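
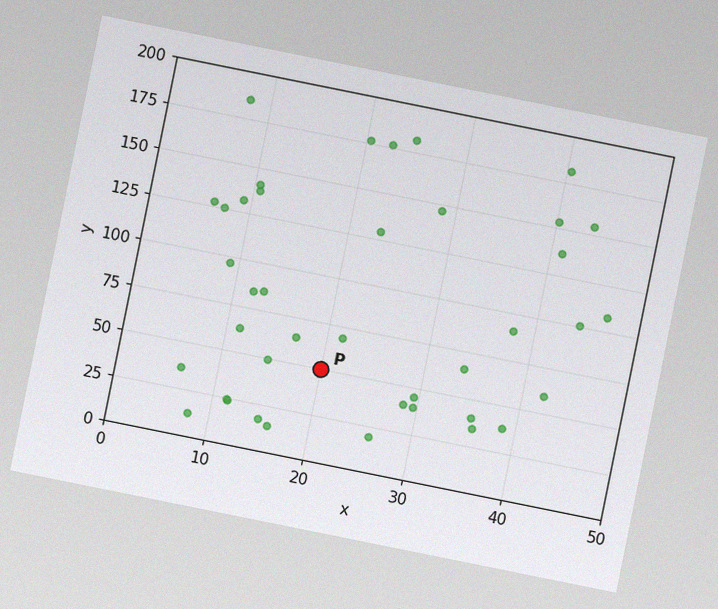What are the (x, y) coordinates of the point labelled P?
The chart is tilted about 11° clockwise, with some photo noise. Following the gridlines from P to each axis, P sits at (20, 50).

(20, 50)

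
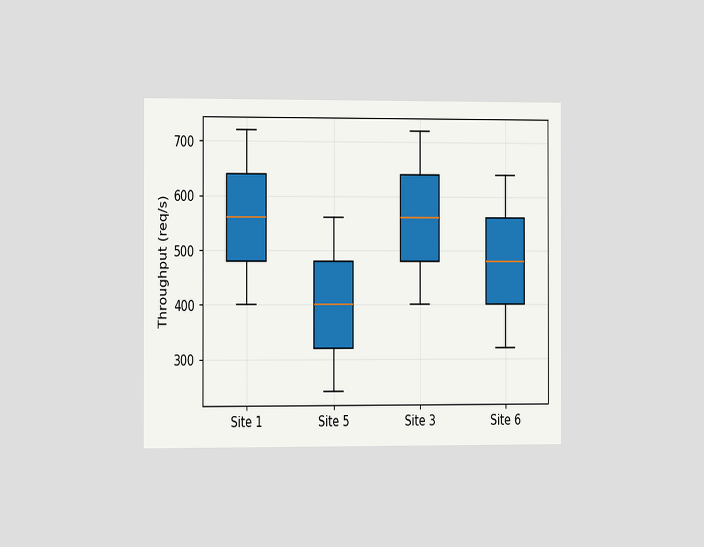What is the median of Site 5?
The chart is viewed slightly from the left. The median line in the Site 5 box sits at 400req/s.

400req/s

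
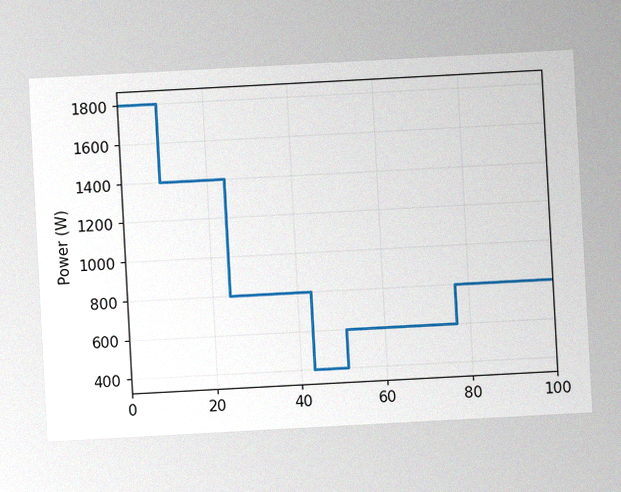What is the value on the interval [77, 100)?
The chart is tilted about 3° counter-clockwise, with some photo noise. On [77, 100) the step sits at 800W.

800W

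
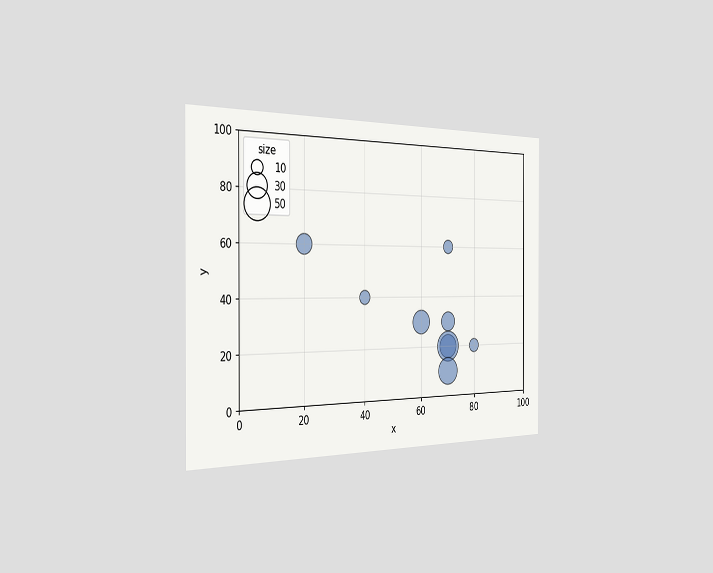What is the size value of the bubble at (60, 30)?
30

The chart is viewed slightly from the left. Matching the bubble at (60, 30) against the size legend gives 30.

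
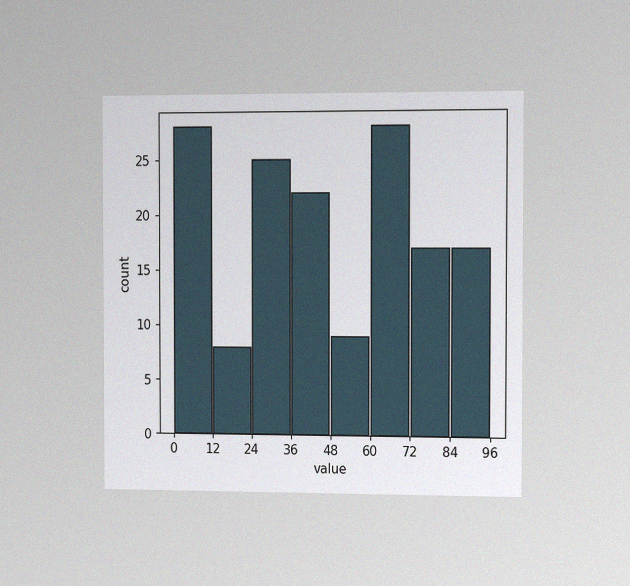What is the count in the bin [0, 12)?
28

The chart is viewed slightly from the right, with some photo noise. The [0, 12) bin has height 28.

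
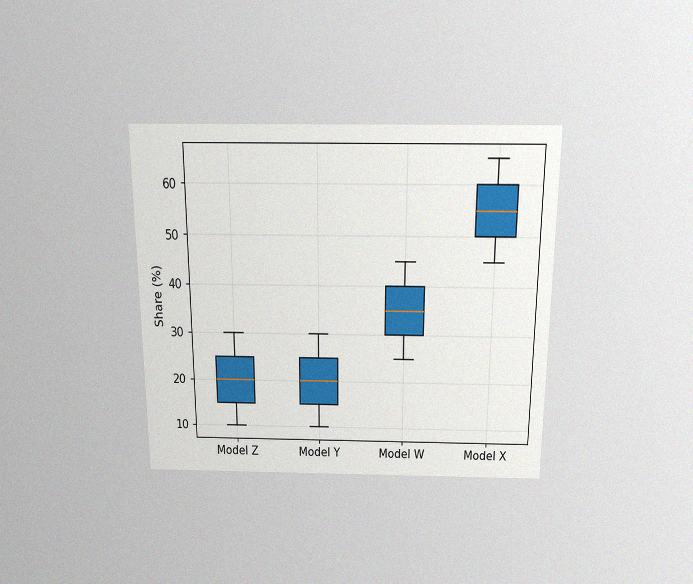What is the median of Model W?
35%

The chart is viewed slightly from above, with some photo noise. The median line in the Model W box sits at 35%.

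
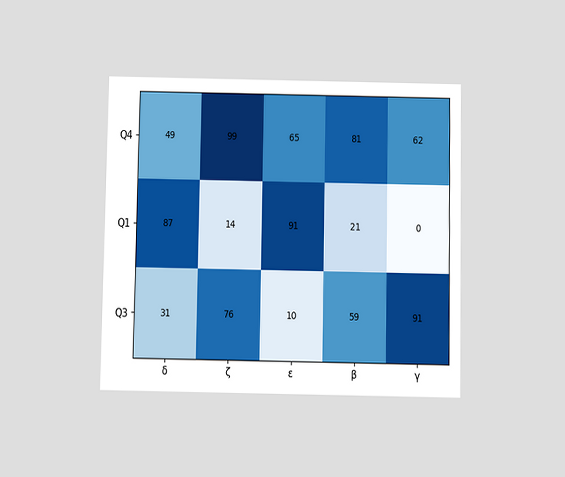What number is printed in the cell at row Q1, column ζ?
14

The chart is viewed slightly from below. The (Q1, ζ) cell reads 14.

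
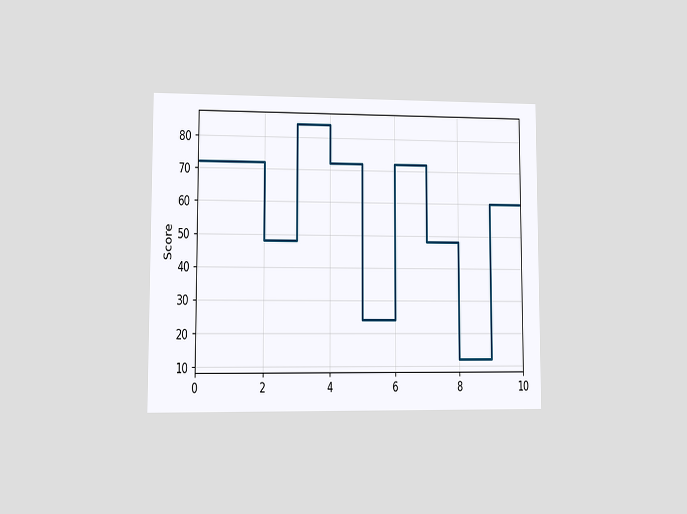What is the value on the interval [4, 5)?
72

The chart is viewed at a slight angle. On [4, 5) the step sits at 72.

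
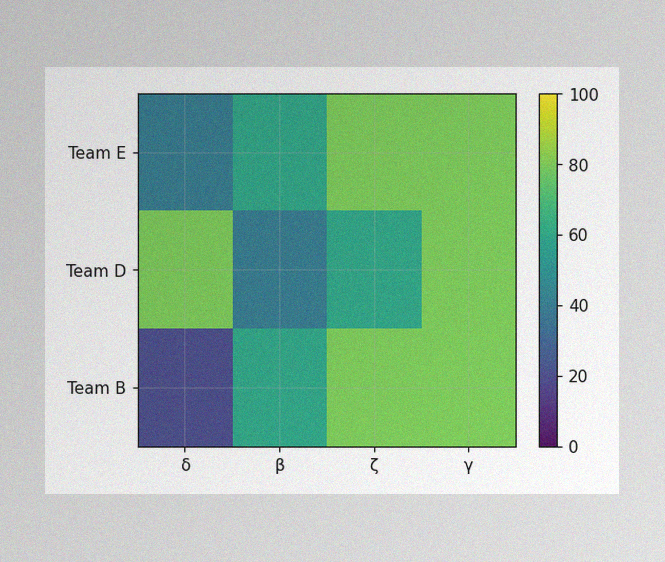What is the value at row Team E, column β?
60

The image has some photo noise and uneven lighting. Matching cell (Team E, β) against the colorbar gives 60.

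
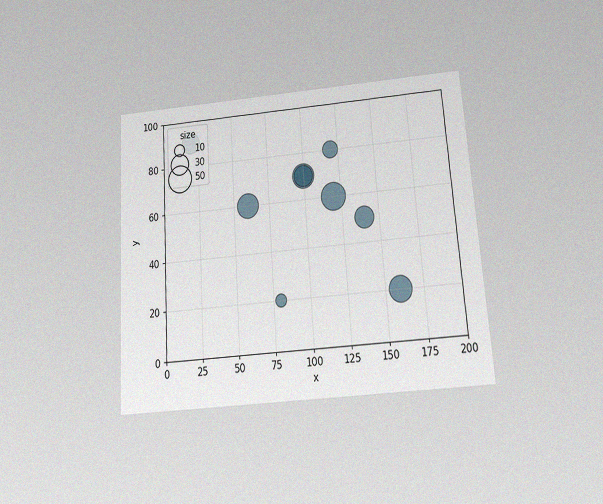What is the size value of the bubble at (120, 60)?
50

The chart is tilted about 4° counter-clockwise and viewed slightly from below, with some photo noise. Matching the bubble at (120, 60) against the size legend gives 50.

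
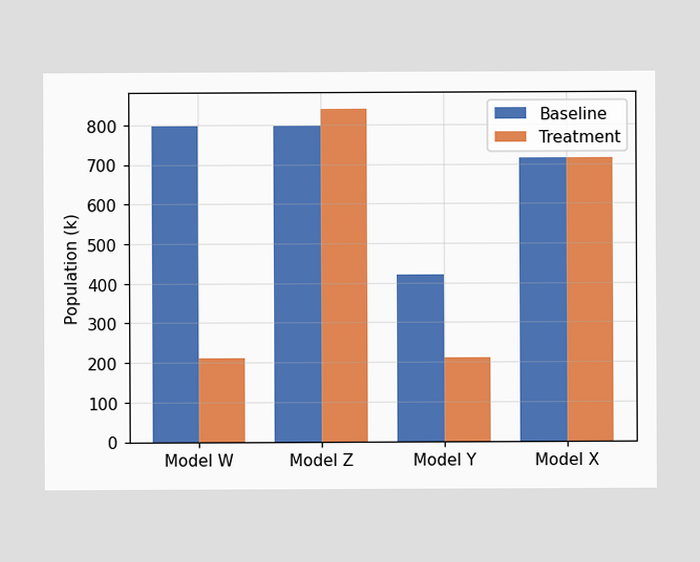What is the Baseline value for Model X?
The Baseline bar at Model X reaches 714k on the y-axis.

714k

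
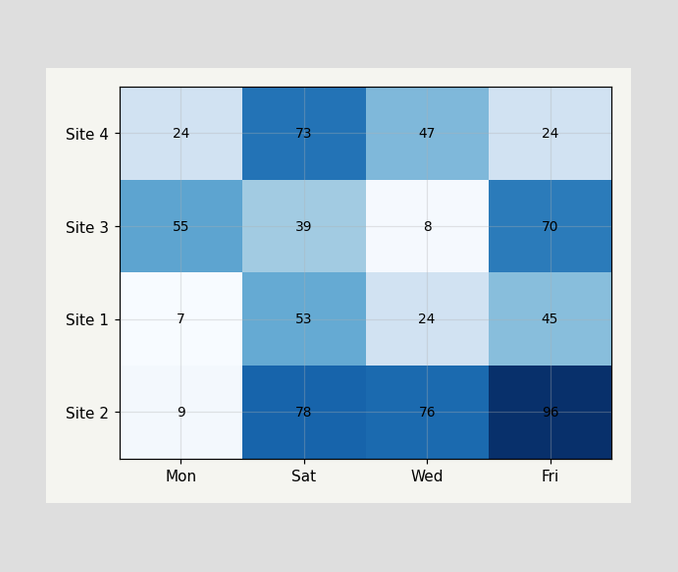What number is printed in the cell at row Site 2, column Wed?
76

The (Site 2, Wed) cell reads 76.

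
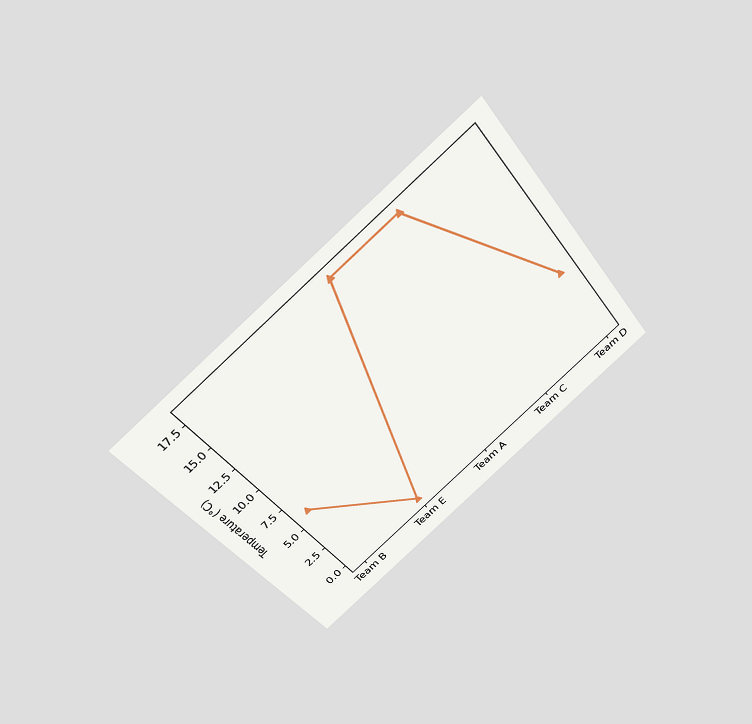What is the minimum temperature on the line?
The chart is tilted about 37° counter-clockwise and viewed slightly from above. The lowest point is at Team E, and reading across to the y-axis gives 0°C.

0°C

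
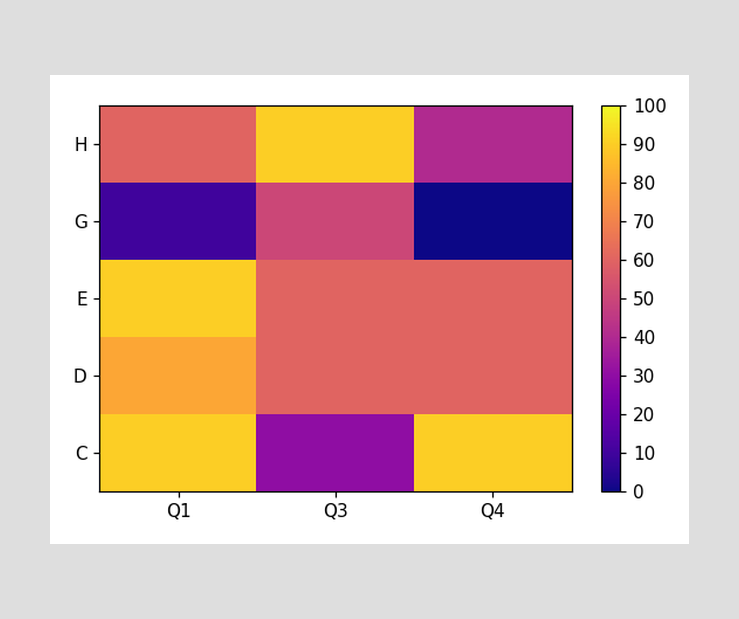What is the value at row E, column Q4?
Matching cell (E, Q4) against the colorbar gives 60.

60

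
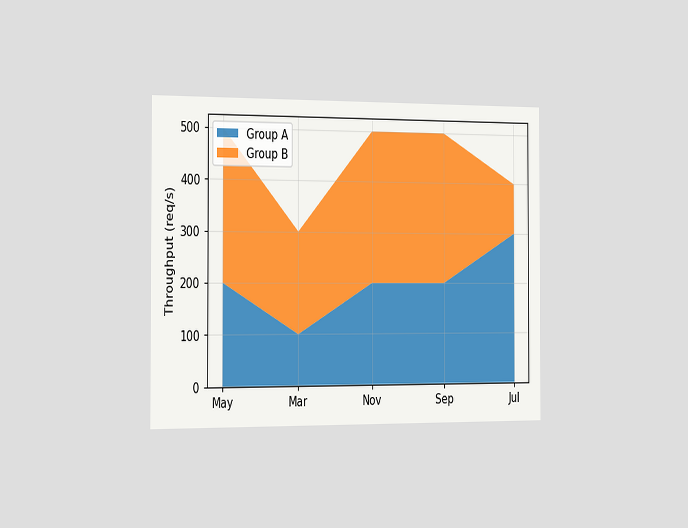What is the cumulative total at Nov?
The chart is viewed slightly from the left. The stacked total at Nov reaches 500req/s.

500req/s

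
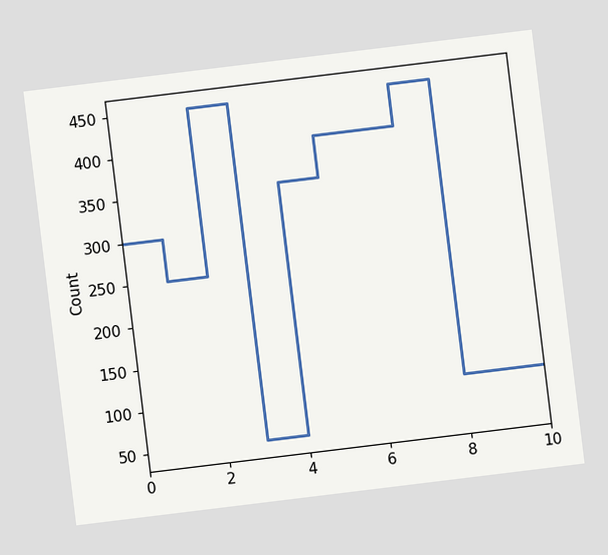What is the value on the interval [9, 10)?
100

The chart is tilted about 7° counter-clockwise. On [9, 10) the step sits at 100.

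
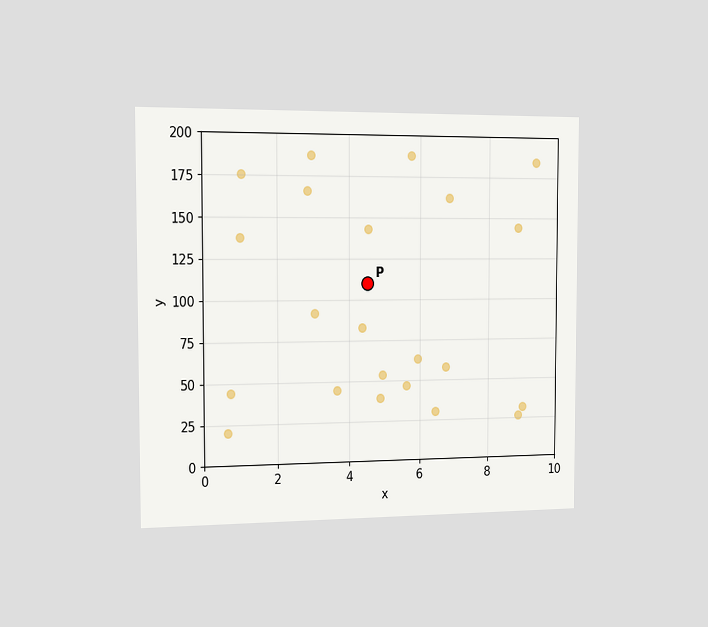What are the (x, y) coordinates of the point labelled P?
The chart is viewed slightly from the left. Following the gridlines from P to each axis, P sits at (4.5, 110).

(4.5, 110)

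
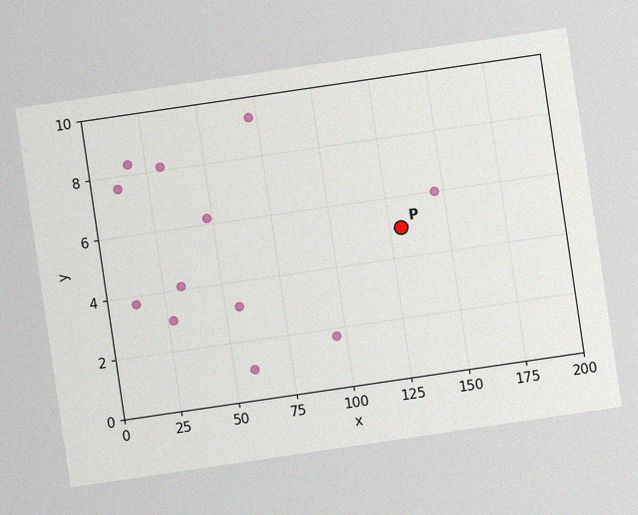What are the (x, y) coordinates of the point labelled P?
The chart is tilted about 8° counter-clockwise, with some photo noise. Following the gridlines from P to each axis, P sits at (130, 5).

(130, 5)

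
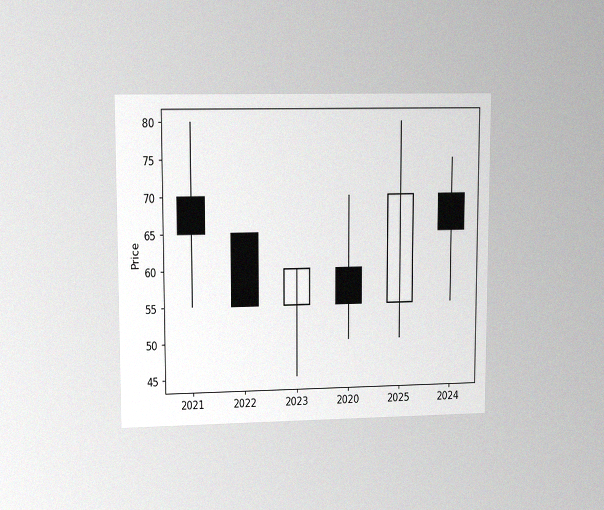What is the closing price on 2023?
The chart is viewed at a slight angle, with some photo noise. The 2023 candle closes at 60.

60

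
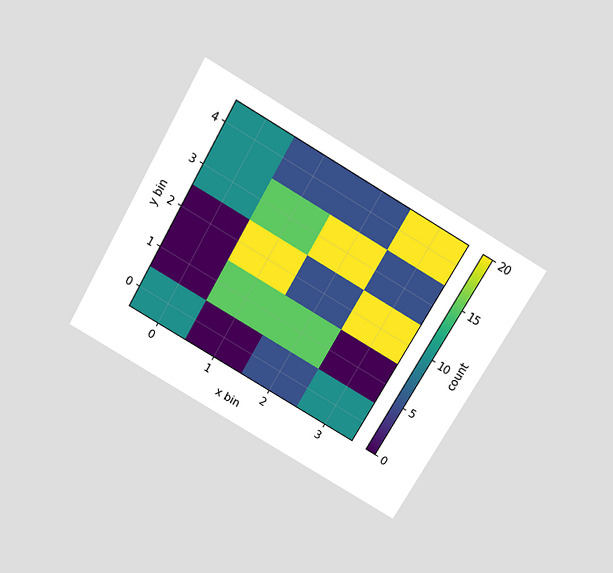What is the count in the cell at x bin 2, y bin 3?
The chart is tilted about 30° clockwise and viewed slightly from above. Matching the cell (2, 3) against the colorbar gives 20.

20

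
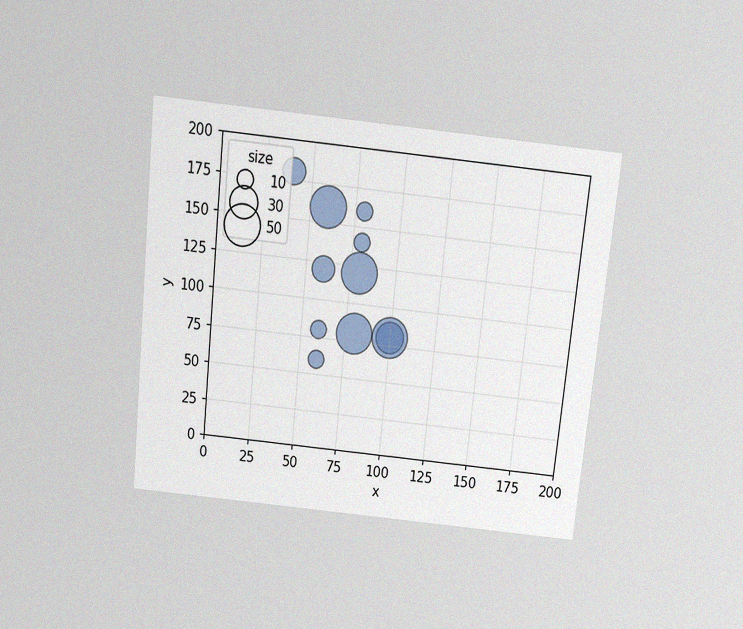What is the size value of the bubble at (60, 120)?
The chart is tilted about 6° clockwise and viewed slightly from above, with some photo noise. Matching the bubble at (60, 120) against the size legend gives 20.

20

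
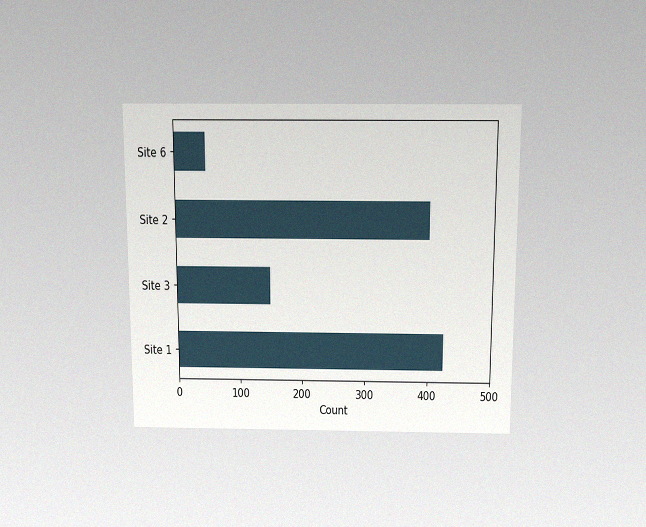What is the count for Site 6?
50

The chart is viewed slightly from above, with some photo noise. Reading along the chart's x-axis, the Site 6 bar reaches 50.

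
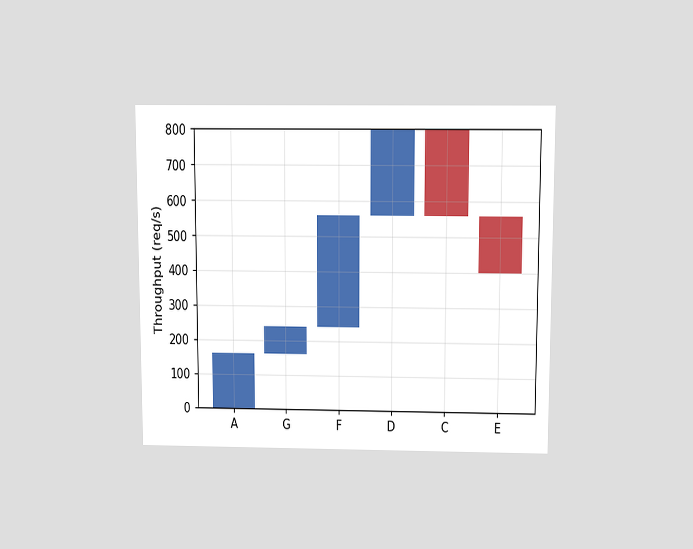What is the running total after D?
800req/s

The chart is viewed slightly from above. After D the running total reaches 800req/s.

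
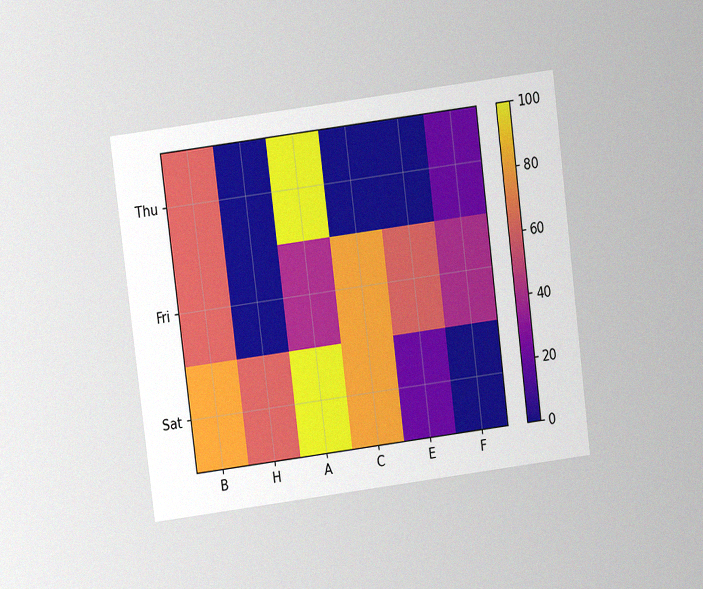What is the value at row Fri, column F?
40

The chart is tilted about 7° counter-clockwise and viewed at a slight angle, with some photo noise. Matching cell (Fri, F) against the colorbar gives 40.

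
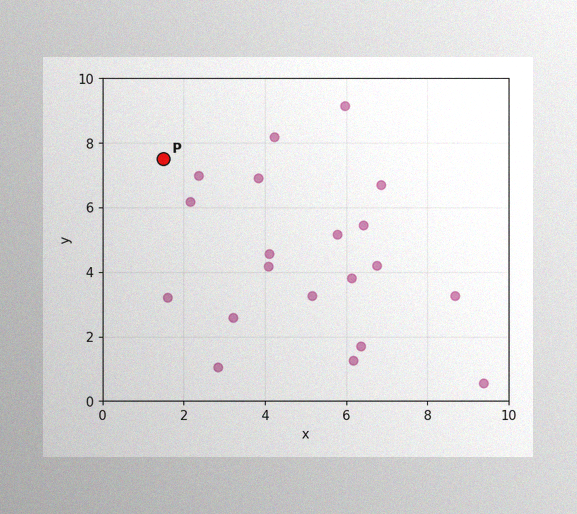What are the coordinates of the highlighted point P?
The image has some photo noise and uneven lighting. Following the gridlines from P to each axis, P sits at (1.5, 7.5).

(1.5, 7.5)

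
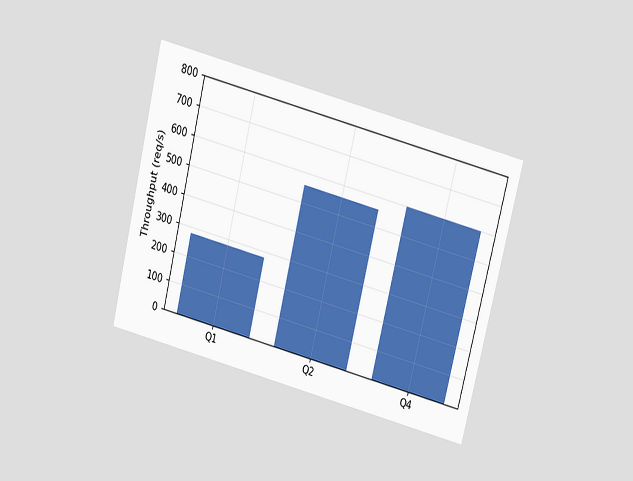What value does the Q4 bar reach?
The chart is tilted about 14° clockwise and viewed slightly from above. Reading along the chart's y-axis, the Q4 bar reaches 600req/s.

600req/s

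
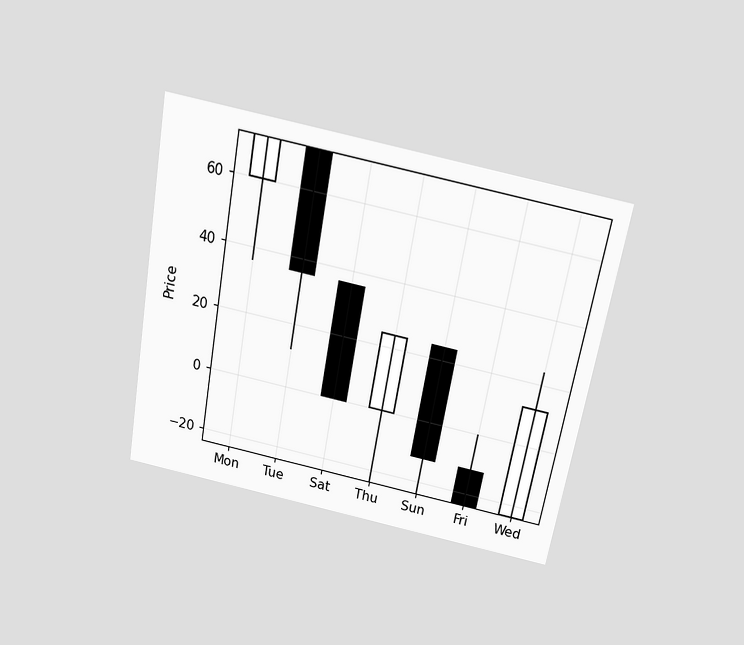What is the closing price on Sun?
The chart is tilted about 10° clockwise and viewed slightly from above. The Sun candle closes at -12.

-12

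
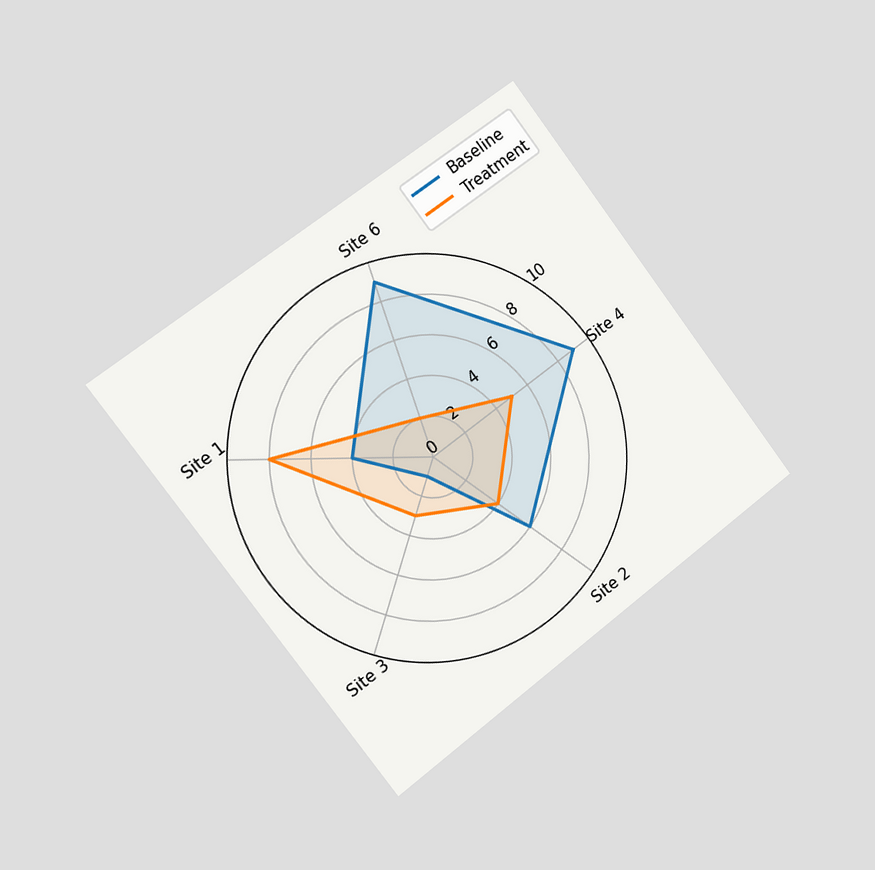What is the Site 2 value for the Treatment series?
4

The chart is tilted about 37° counter-clockwise and viewed slightly from the left. On the Site 2 axis, Treatment reaches 4.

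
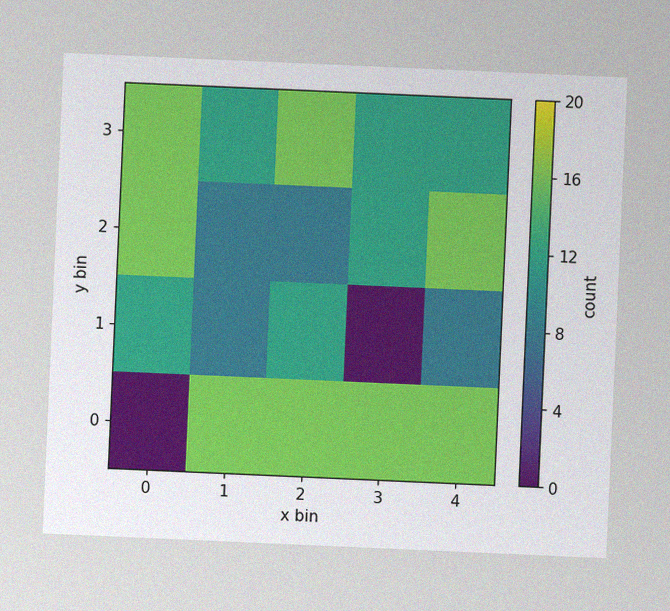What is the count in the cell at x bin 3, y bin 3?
12

The chart is tilted about 3° clockwise, with some photo noise. Matching the cell (3, 3) against the colorbar gives 12.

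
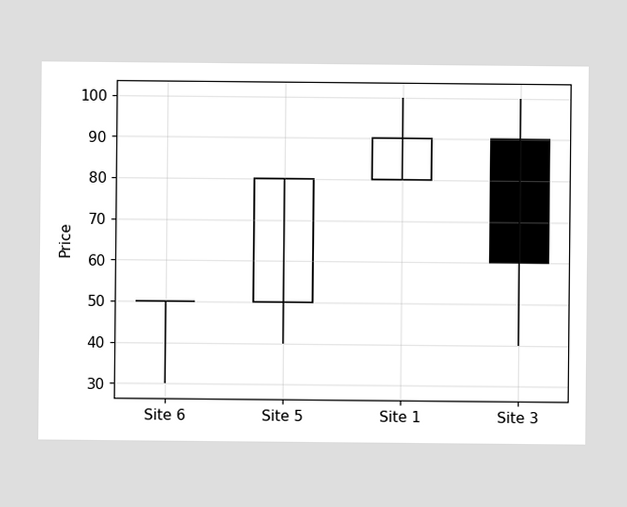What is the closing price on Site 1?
90

The Site 1 candle closes at 90.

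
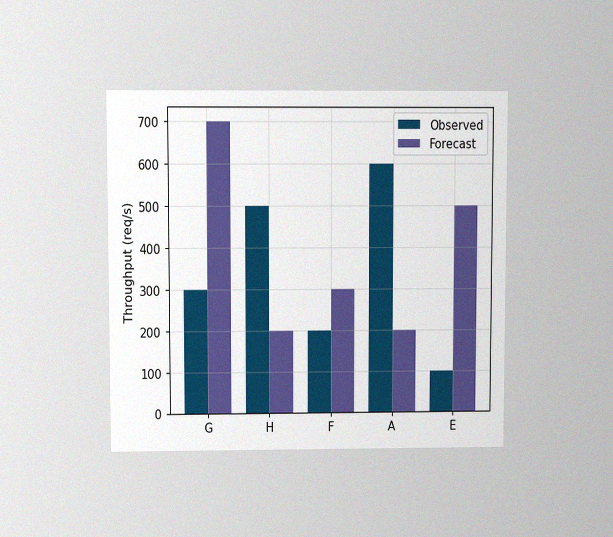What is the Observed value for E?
100req/s

The chart is viewed at a slight angle, with some photo noise. The Observed bar at E reaches 100req/s on the y-axis.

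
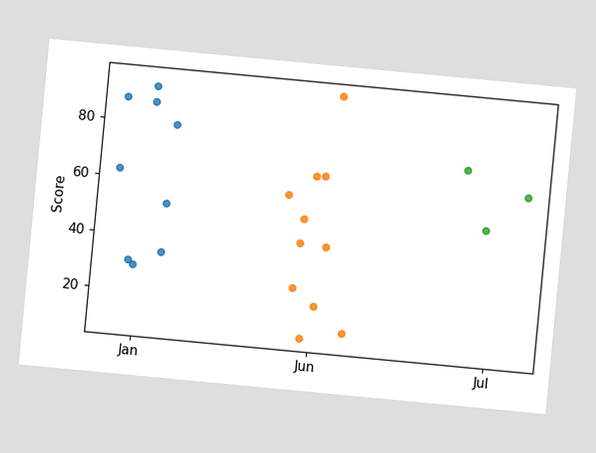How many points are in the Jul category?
The chart is tilted about 5° clockwise. Counting the markers in the Jul column gives 3.

3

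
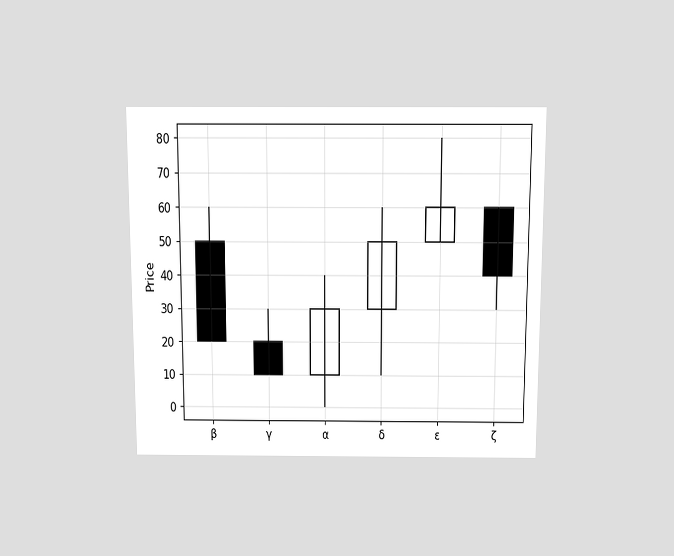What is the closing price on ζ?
The chart is viewed slightly from above. The ζ candle closes at 40.

40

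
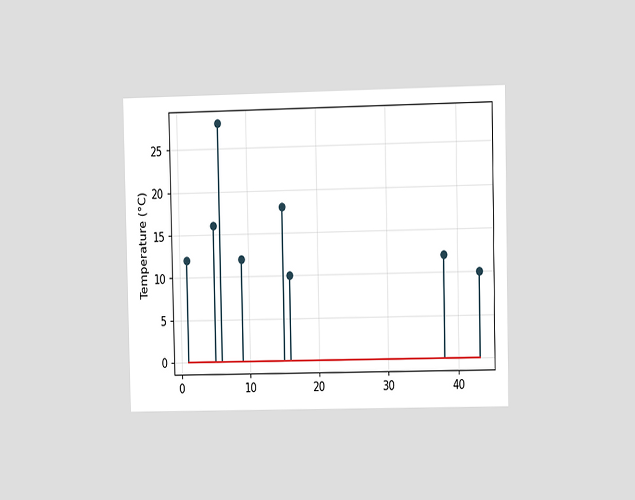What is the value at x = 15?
18°C

The chart is viewed slightly from the right. The stem at x=15 reaches 18°C.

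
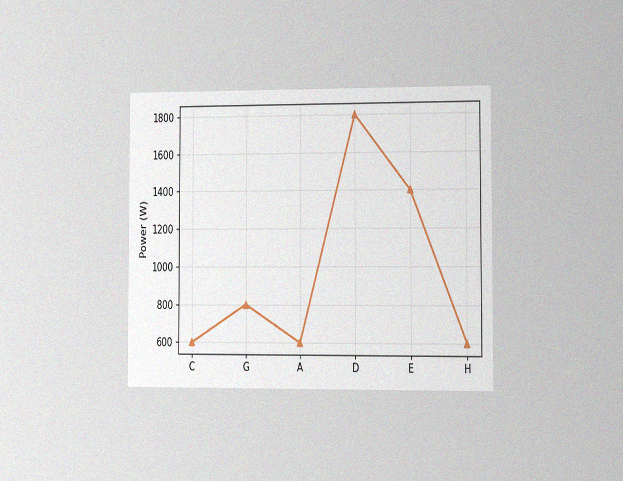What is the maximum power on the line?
The chart is viewed slightly from the right, with some photo noise. The highest point is at D, and reading across to the y-axis gives 1800W.

1800W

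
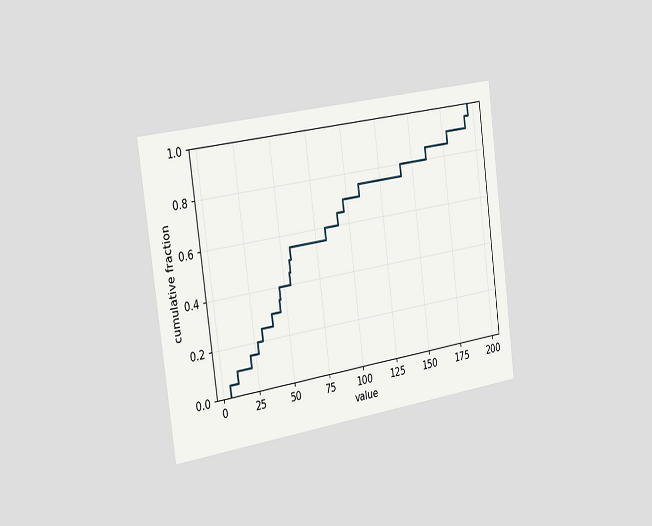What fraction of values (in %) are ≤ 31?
The chart is tilted about 8° counter-clockwise and viewed slightly from the left. At x=31 the ECDF step is at 25%.

25%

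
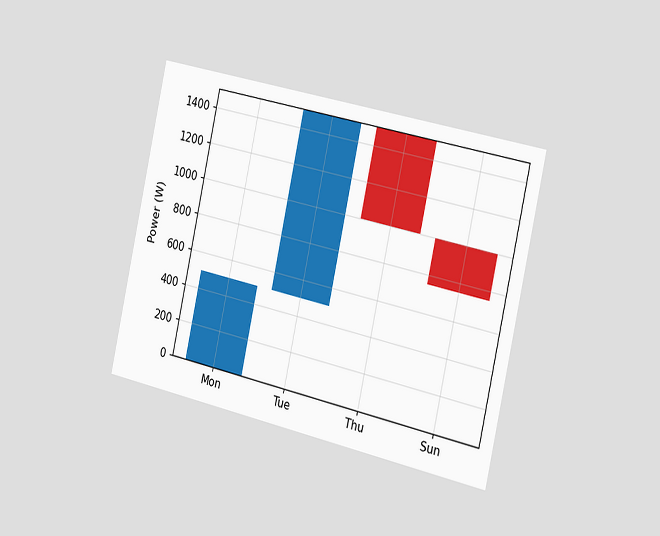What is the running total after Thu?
1000W

The chart is tilted about 13° clockwise and viewed slightly from the right. After Thu the running total reaches 1000W.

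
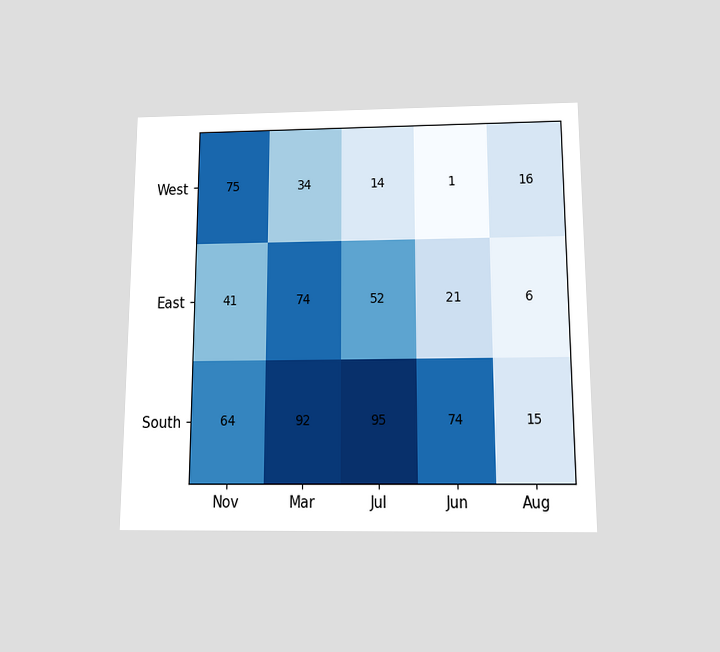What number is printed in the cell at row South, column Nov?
The chart is viewed slightly from below. The (South, Nov) cell reads 64.

64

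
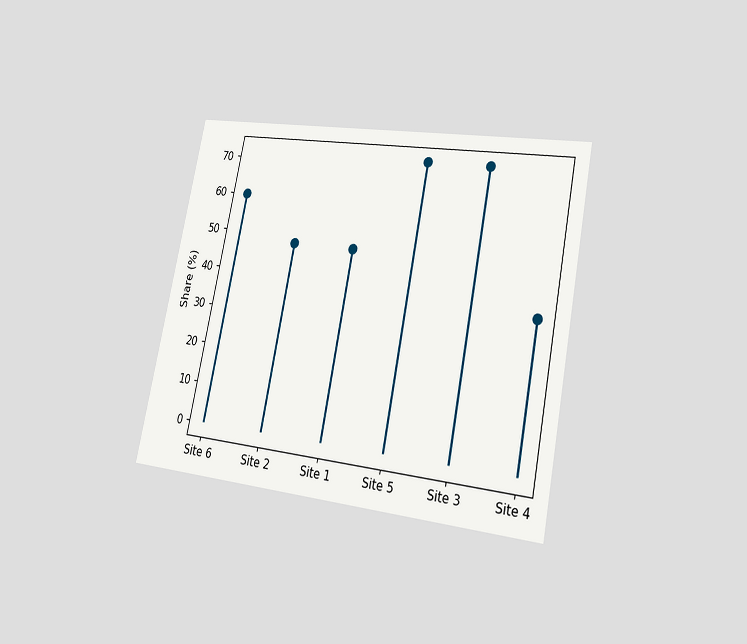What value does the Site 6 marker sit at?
The chart is tilted about 11° clockwise and viewed slightly from the right. The Site 6 marker sits at 60%.

60%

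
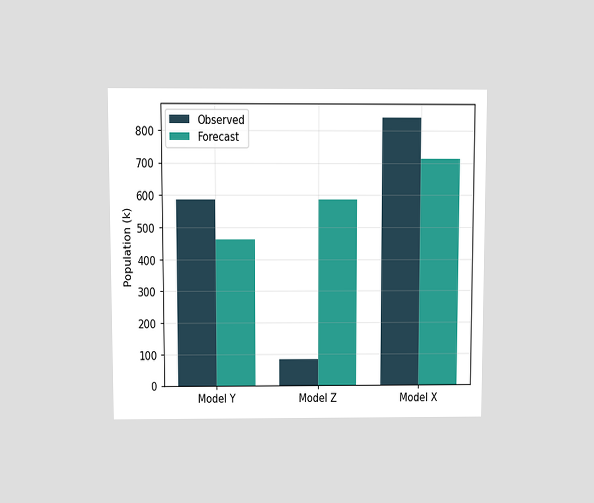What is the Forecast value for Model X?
714k

The chart is viewed at a slight angle. The Forecast bar at Model X reaches 714k on the y-axis.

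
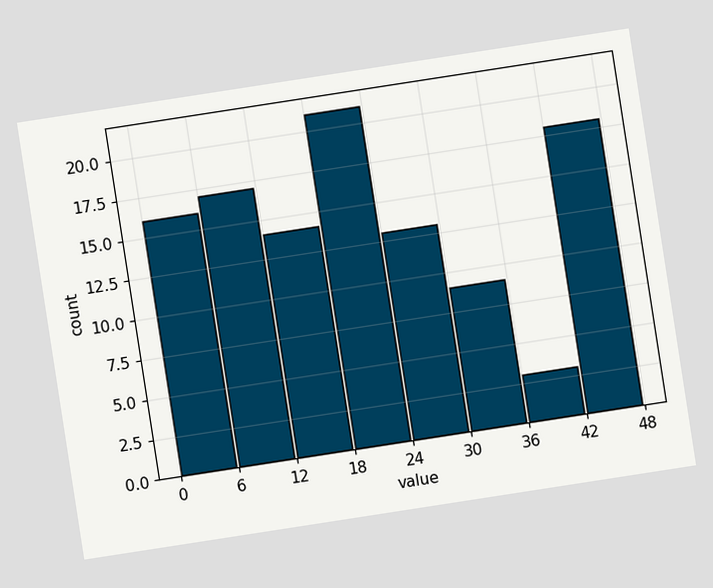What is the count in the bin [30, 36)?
9

The chart is tilted about 9° counter-clockwise. The [30, 36) bin has height 9.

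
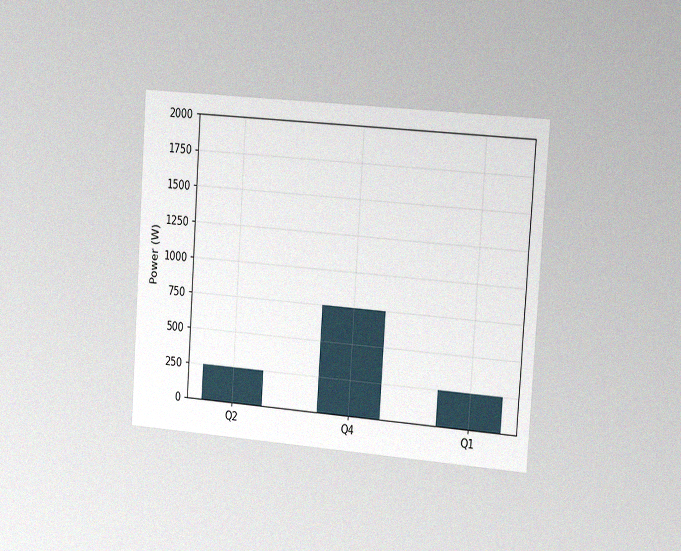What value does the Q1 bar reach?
The chart is tilted about 4° clockwise and viewed slightly from the right, with some photo noise. Reading along the chart's y-axis, the Q1 bar reaches 250W.

250W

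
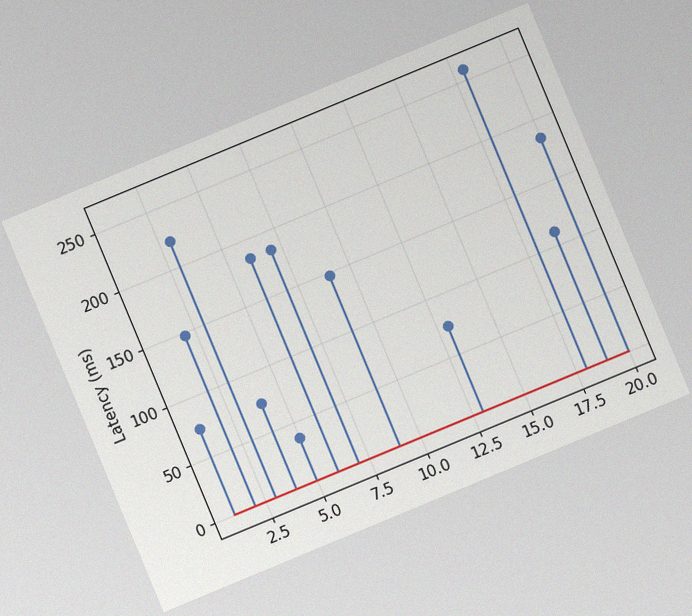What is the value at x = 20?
185ms

The chart is tilted about 23° counter-clockwise, with some photo noise. The stem at x=20 reaches 185ms.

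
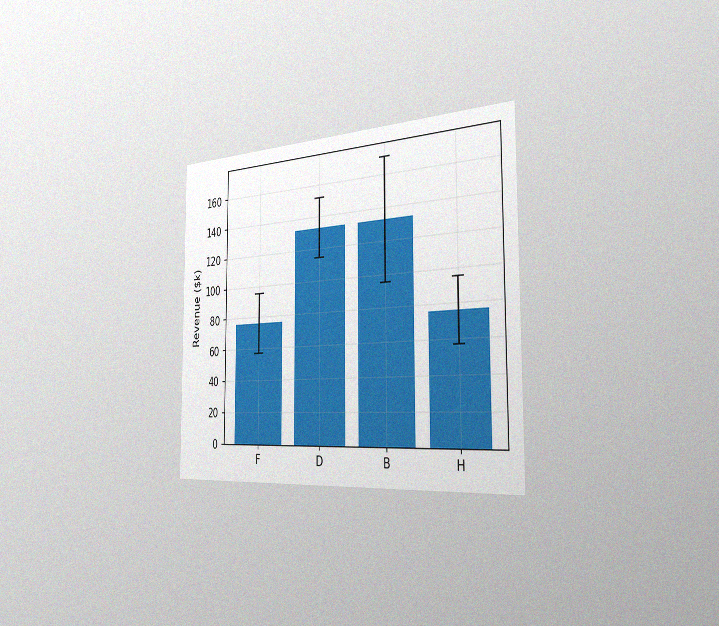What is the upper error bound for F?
$95k

The chart is viewed slightly from the right, with some photo noise. The F bar's upper whisker reaches $95k.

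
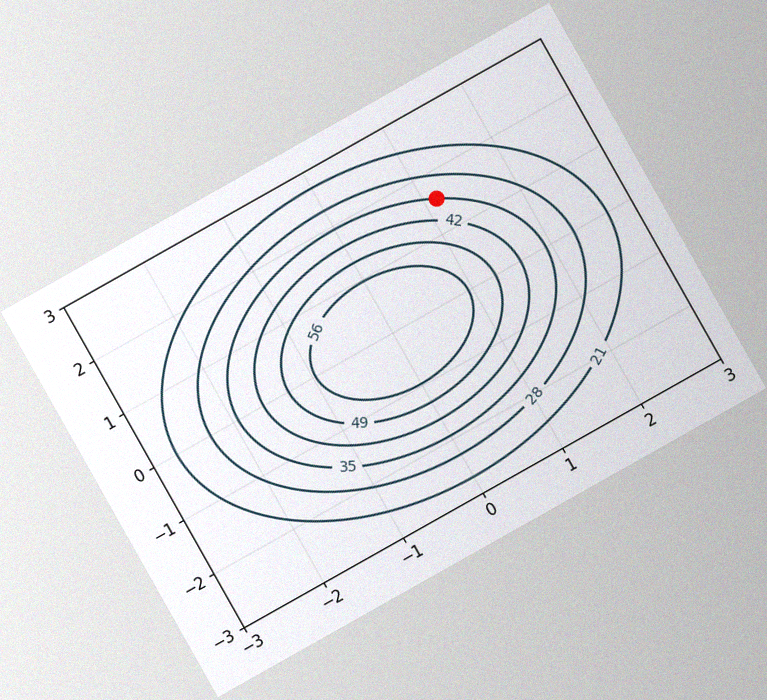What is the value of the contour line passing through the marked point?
The chart is tilted about 29° counter-clockwise, with some photo noise. The marked point sits on the contour labelled 35.

35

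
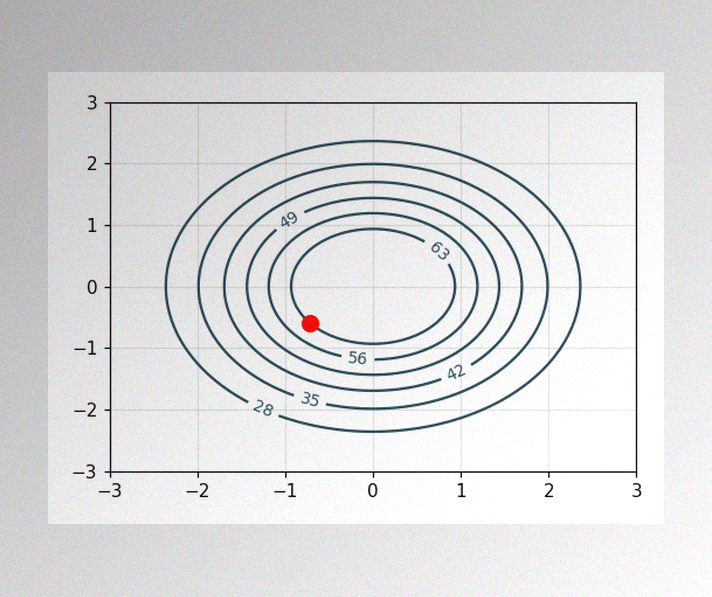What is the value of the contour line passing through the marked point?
The image has some photo noise and uneven lighting. The marked point sits on the contour labelled 63.

63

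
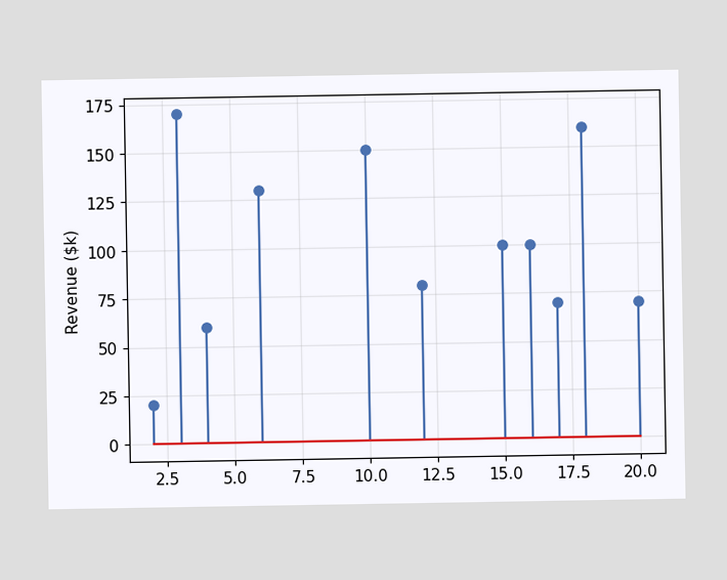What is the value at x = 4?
The stem at x=4 reaches $60k.

$60k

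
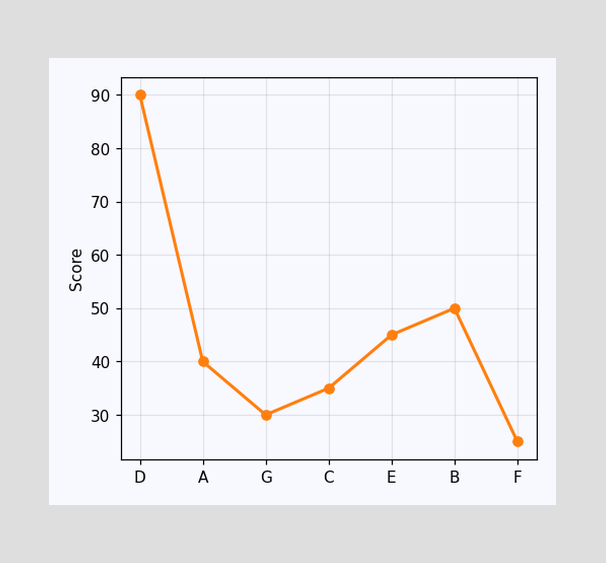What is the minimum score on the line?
The lowest point is at F, and reading across to the y-axis gives 25.

25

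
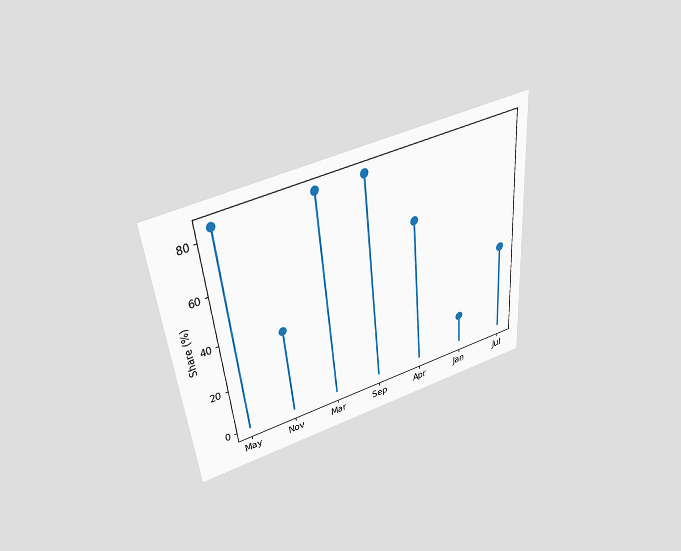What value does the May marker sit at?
84%

The chart is tilted about 5° counter-clockwise and viewed slightly from above. The May marker sits at 84%.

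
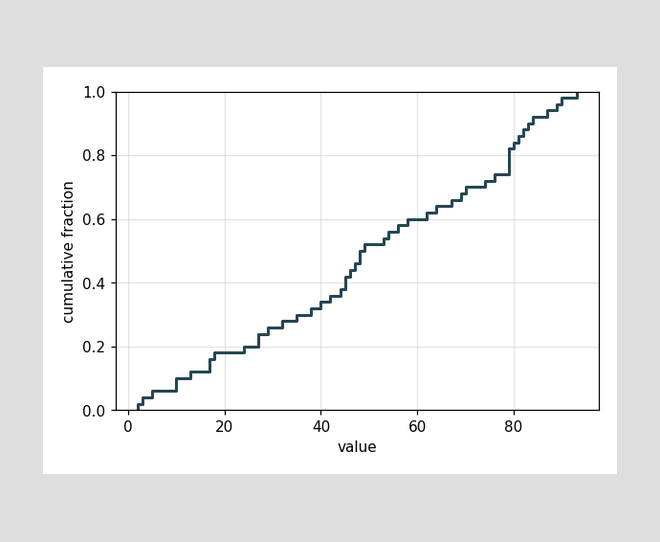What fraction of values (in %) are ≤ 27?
At x=27 the ECDF step is at 24%.

24%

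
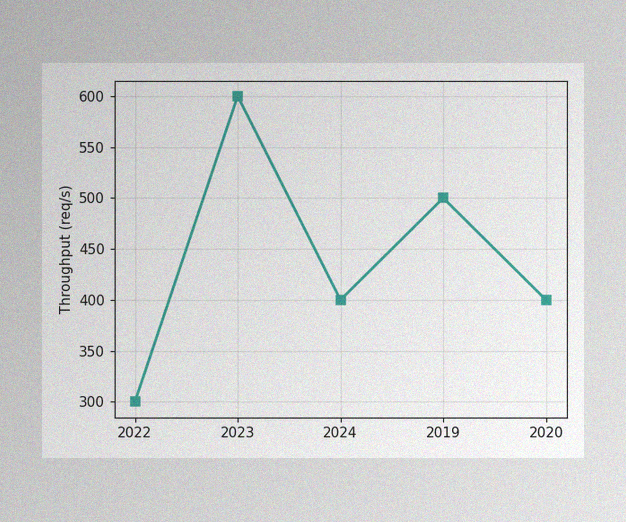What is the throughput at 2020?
The image has some photo noise and uneven lighting. At 2020, the line is at 400req/s.

400req/s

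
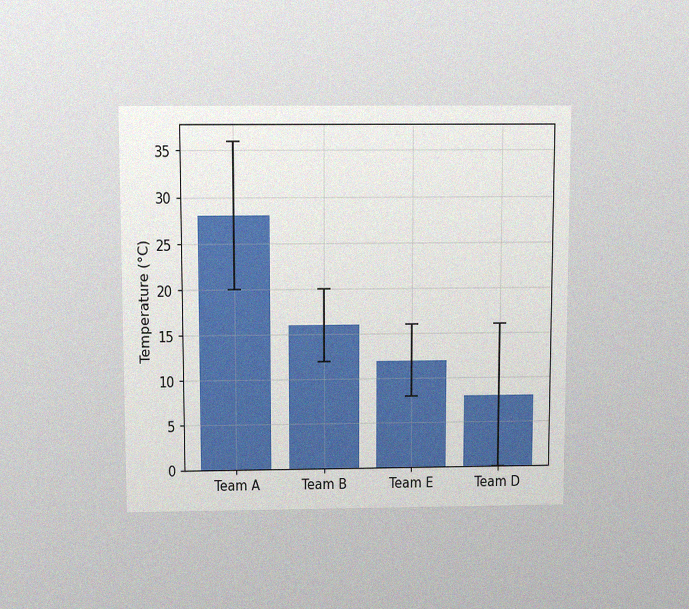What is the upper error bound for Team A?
The chart is viewed slightly from above, with some photo noise. The Team A bar's upper whisker reaches 36°C.

36°C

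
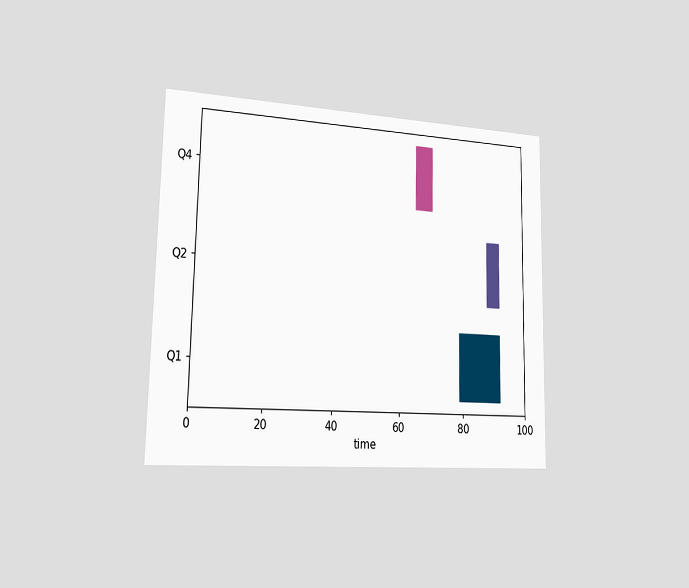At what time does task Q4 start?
65

The chart is viewed slightly from the left. The Q4 bar begins at t=65.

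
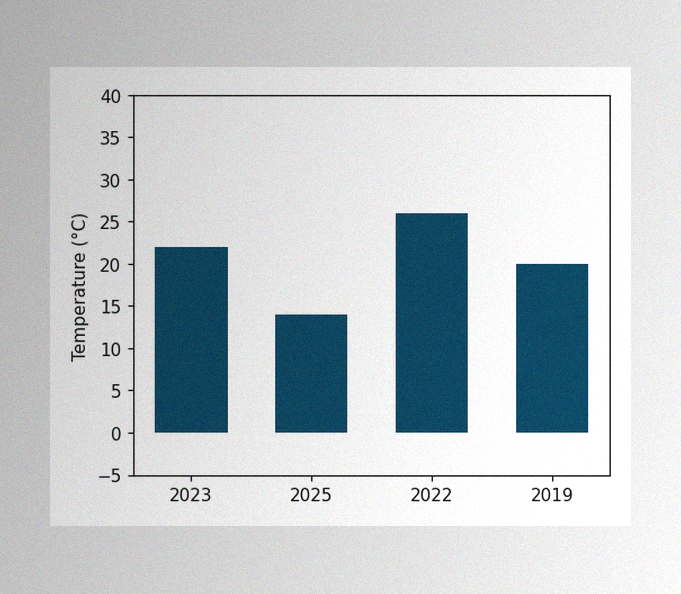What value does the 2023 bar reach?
22°C

The image has some photo noise and uneven lighting. Reading along the chart's y-axis, the 2023 bar reaches 22°C.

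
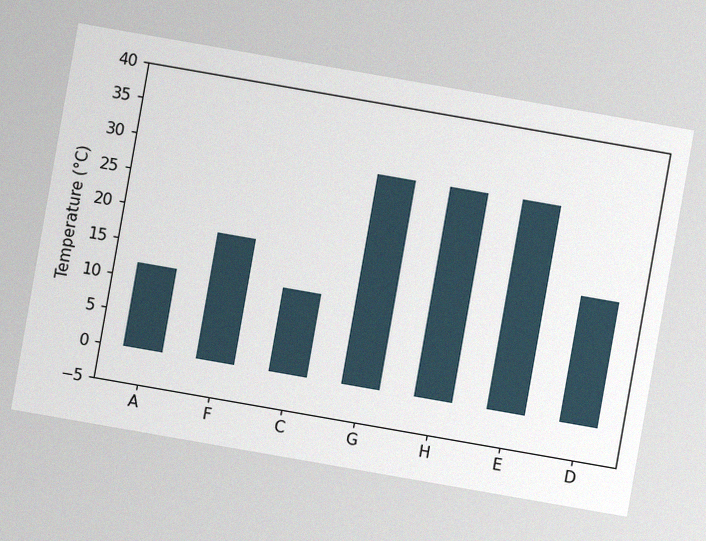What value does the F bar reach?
The chart is tilted about 10° clockwise, with some photo noise. Reading along the chart's y-axis, the F bar reaches 18°C.

18°C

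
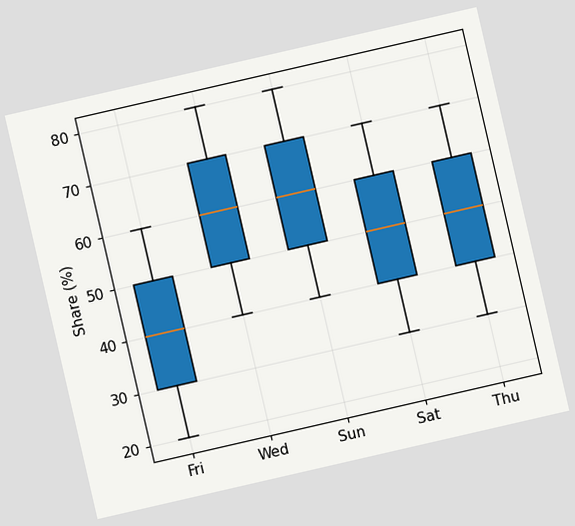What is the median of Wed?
The chart is tilted about 13° counter-clockwise. The median line in the Wed box sits at 60%.

60%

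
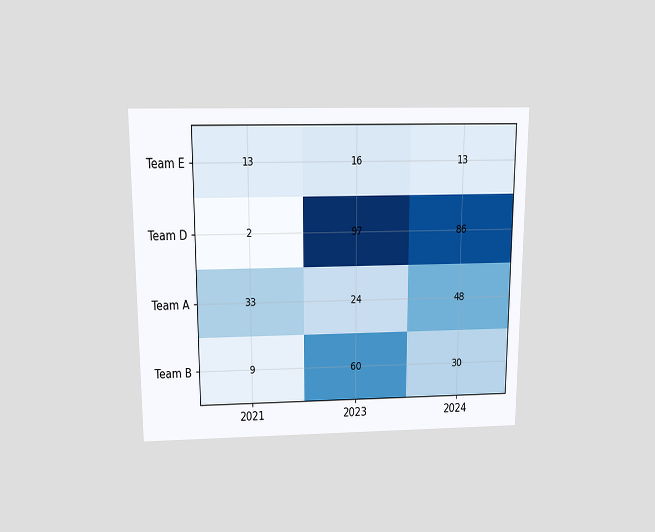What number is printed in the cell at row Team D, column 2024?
86

The chart is viewed slightly from above. The (Team D, 2024) cell reads 86.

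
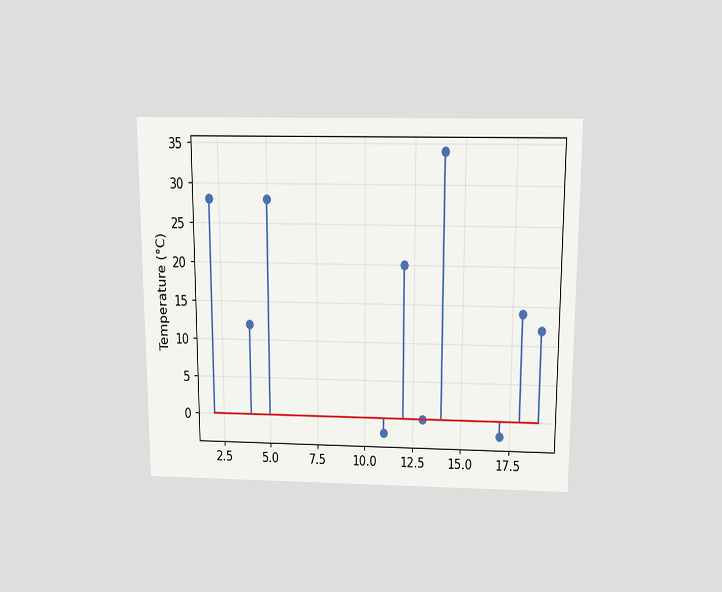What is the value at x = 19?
12°C

The chart is viewed slightly from above. The stem at x=19 reaches 12°C.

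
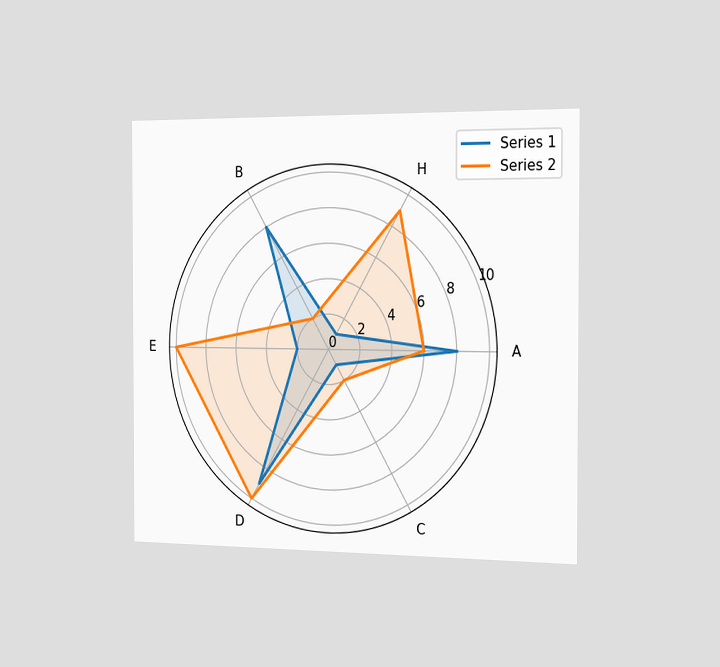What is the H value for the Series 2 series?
9

The chart is viewed slightly from the right. On the H axis, Series 2 reaches 9.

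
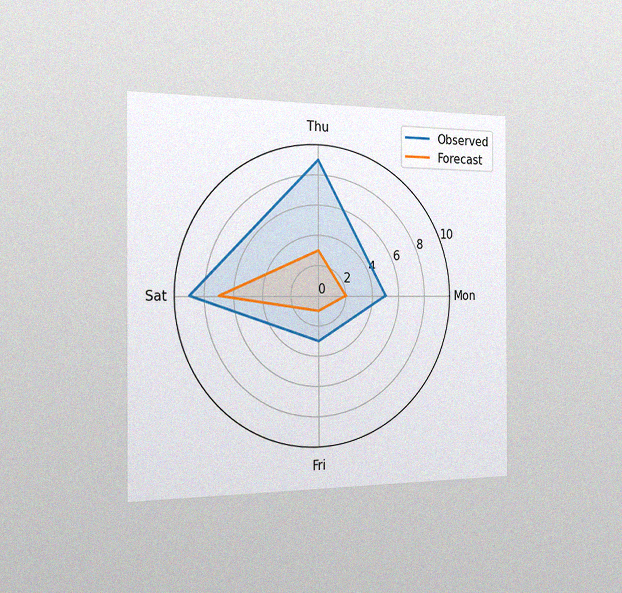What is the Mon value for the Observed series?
The chart is viewed slightly from the left, with some photo noise. On the Mon axis, Observed reaches 5.

5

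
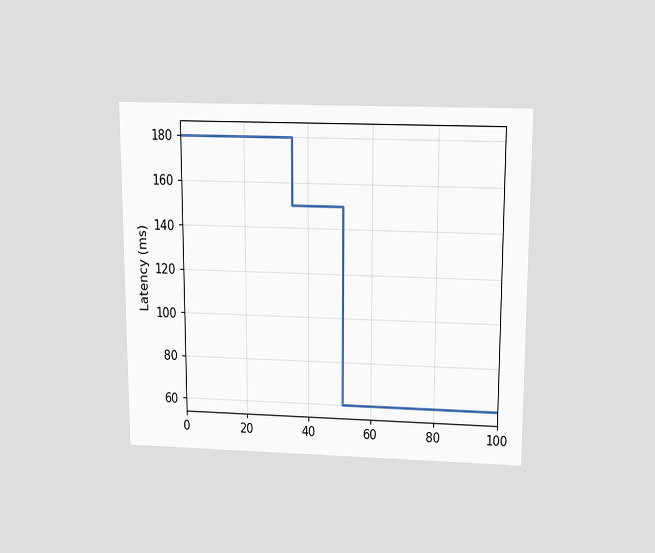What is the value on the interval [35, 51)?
The chart is viewed slightly from above. On [35, 51) the step sits at 150ms.

150ms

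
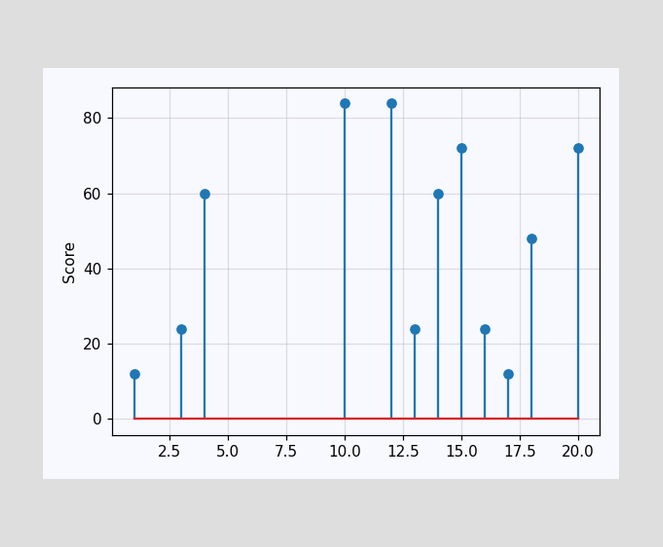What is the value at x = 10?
84

The stem at x=10 reaches 84.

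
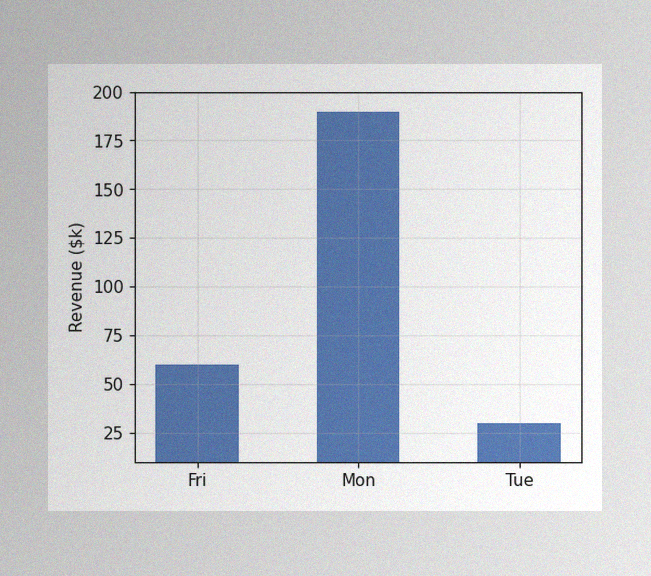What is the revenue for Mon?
$190k

The image has some photo noise and uneven lighting. Reading along the chart's y-axis, the Mon bar reaches $190k.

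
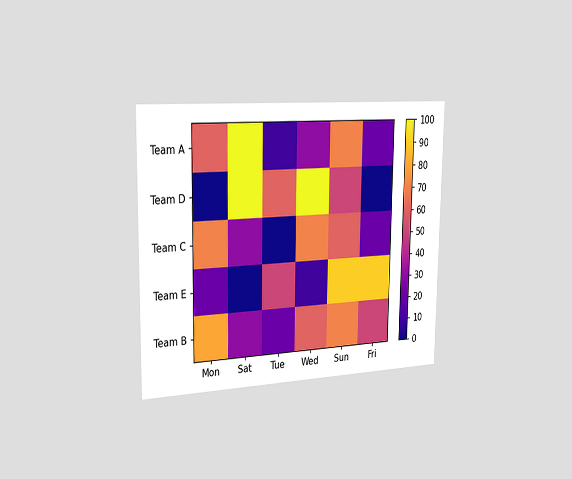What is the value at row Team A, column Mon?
60

The chart is viewed slightly from the left. Matching cell (Team A, Mon) against the colorbar gives 60.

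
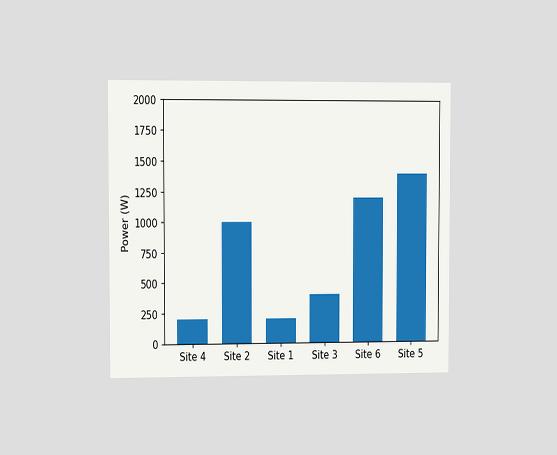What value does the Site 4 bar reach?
The chart is viewed at a slight angle. Reading along the chart's y-axis, the Site 4 bar reaches 200W.

200W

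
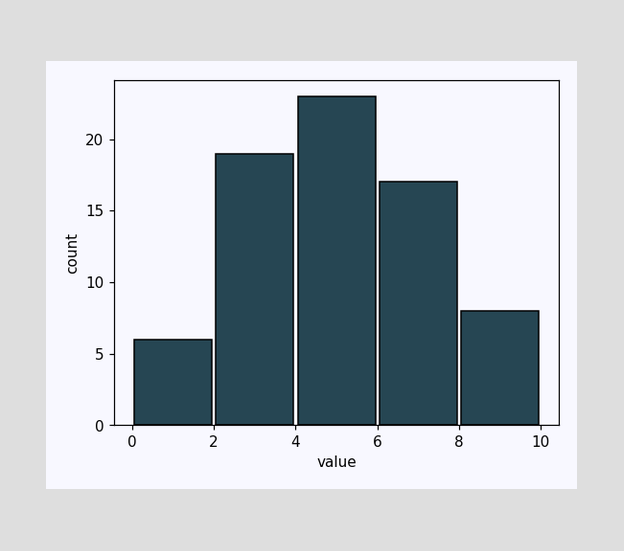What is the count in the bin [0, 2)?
The [0, 2) bin has height 6.

6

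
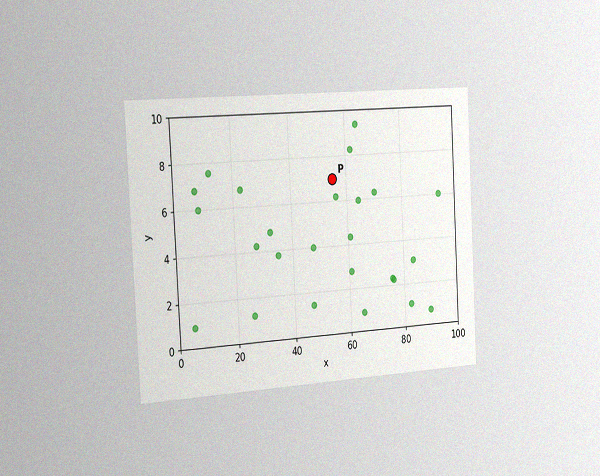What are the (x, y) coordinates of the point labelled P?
(55, 7)

The chart is tilted about 3° counter-clockwise and viewed slightly from the left, with some photo noise. Following the gridlines from P to each axis, P sits at (55, 7).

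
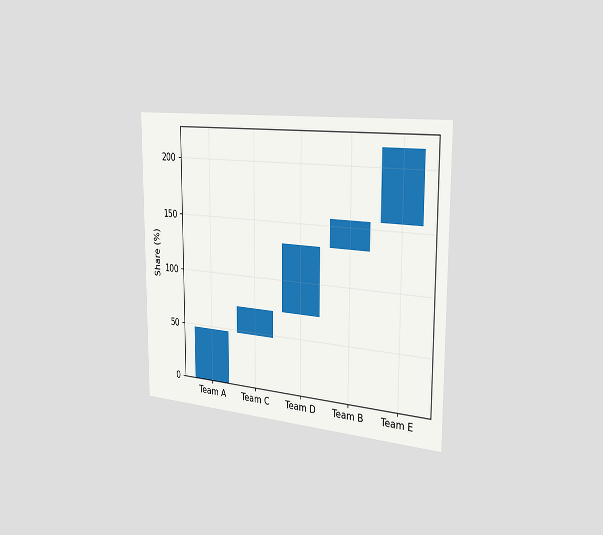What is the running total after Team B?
The chart is viewed slightly from the right. After Team B the running total reaches 156%.

156%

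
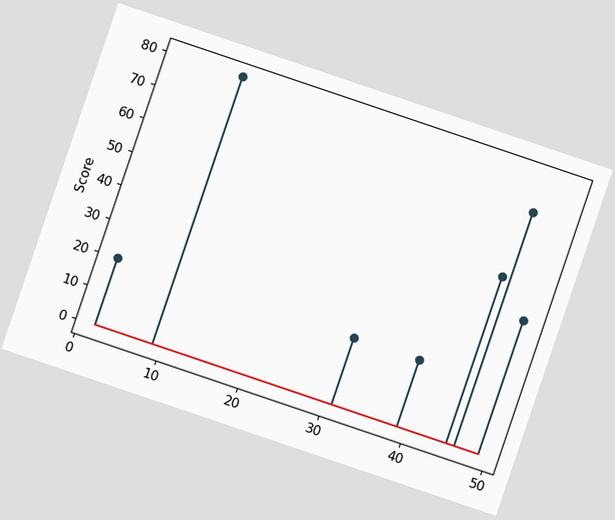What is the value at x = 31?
20

The chart is tilted about 19° clockwise. The stem at x=31 reaches 20.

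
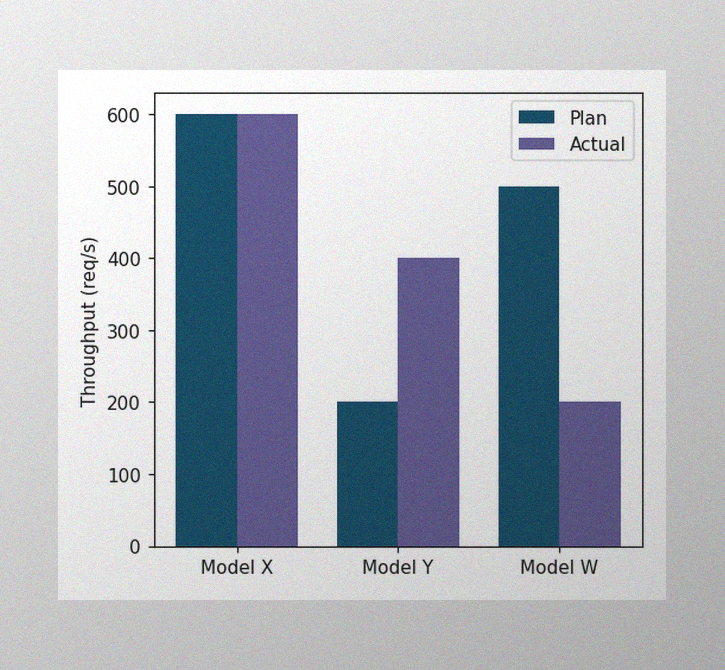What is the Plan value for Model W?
500req/s

The image has some photo noise and uneven lighting. The Plan bar at Model W reaches 500req/s on the y-axis.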